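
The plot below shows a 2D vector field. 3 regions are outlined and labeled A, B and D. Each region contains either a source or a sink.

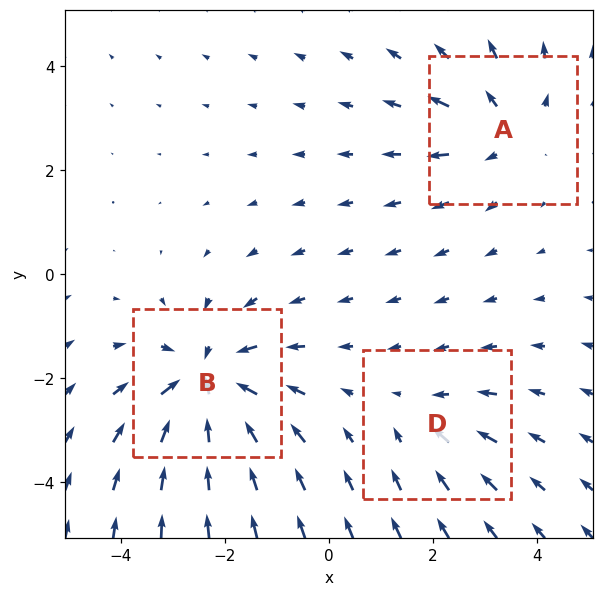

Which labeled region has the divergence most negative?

B

Divergence at each region's feature centre — A: about +3, B: about -5, D: about -2. Region B is most negative.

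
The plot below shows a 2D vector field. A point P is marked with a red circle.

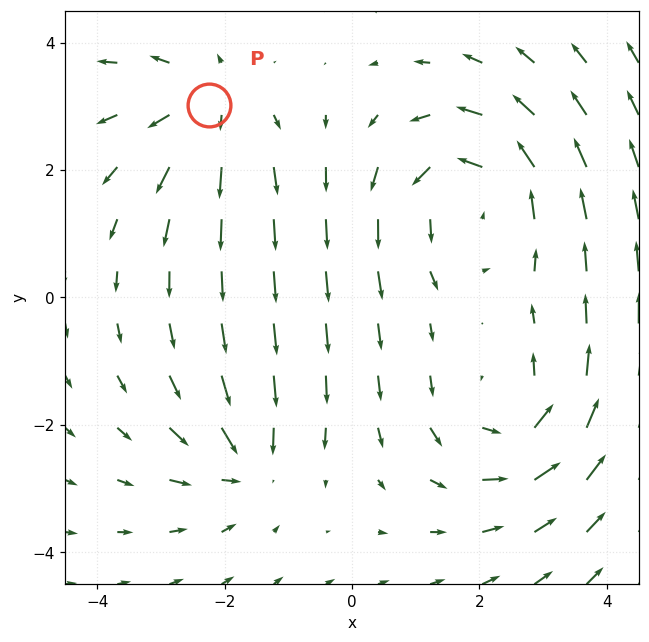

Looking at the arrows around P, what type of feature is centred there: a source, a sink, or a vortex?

source

At P (-2.2, 3.0) the arrows spread outward. Divergence about +3, curl ≈0 — positive divergence with near-zero curl is a source.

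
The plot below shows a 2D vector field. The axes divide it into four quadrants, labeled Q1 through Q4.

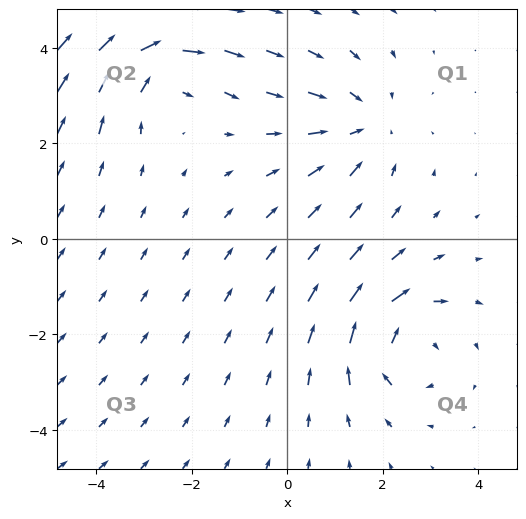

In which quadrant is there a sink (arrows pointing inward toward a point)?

The sink sits at approximately (1.6, 2.4), which lies in quadrant Q1. The divergence there is about -3, negative as expected for a sink.

Q1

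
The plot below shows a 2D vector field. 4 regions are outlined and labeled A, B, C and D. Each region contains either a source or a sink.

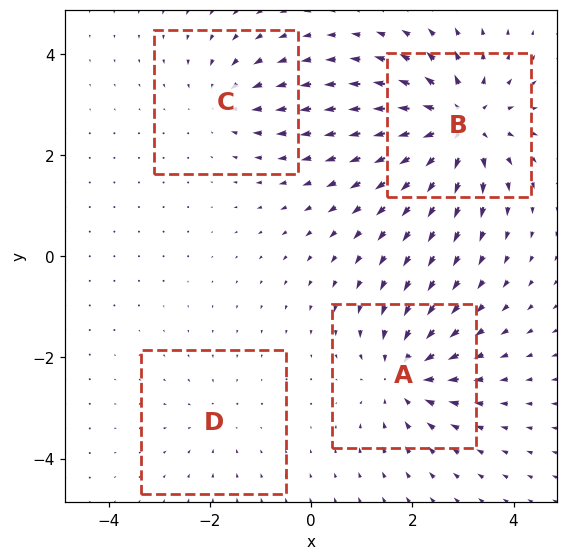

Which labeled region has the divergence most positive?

Divergence at each region's feature centre — A: about -6, B: about +8, C: about -4, D: about -2. Region B is most positive.

B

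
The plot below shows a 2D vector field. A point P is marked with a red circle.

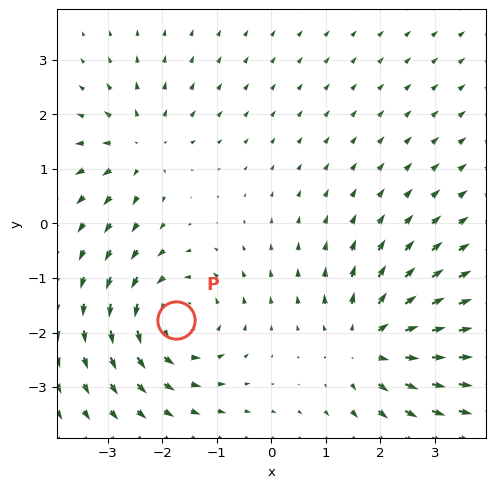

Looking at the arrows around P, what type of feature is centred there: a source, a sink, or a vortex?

vortex

At P (-1.7, -1.8) the arrows circulate counterclockwise. Divergence ≈0, curl about +4 — near-zero divergence with nonzero curl is a vortex.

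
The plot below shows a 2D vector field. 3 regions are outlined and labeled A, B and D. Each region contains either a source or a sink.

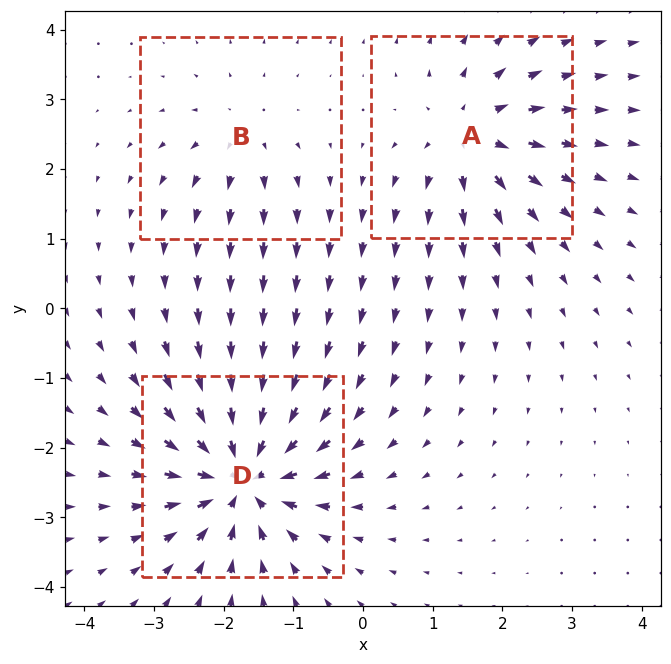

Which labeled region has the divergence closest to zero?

B

Divergence at each region's feature centre — A: about +4, B: about +3, D: about -6. Region B is closest to zero.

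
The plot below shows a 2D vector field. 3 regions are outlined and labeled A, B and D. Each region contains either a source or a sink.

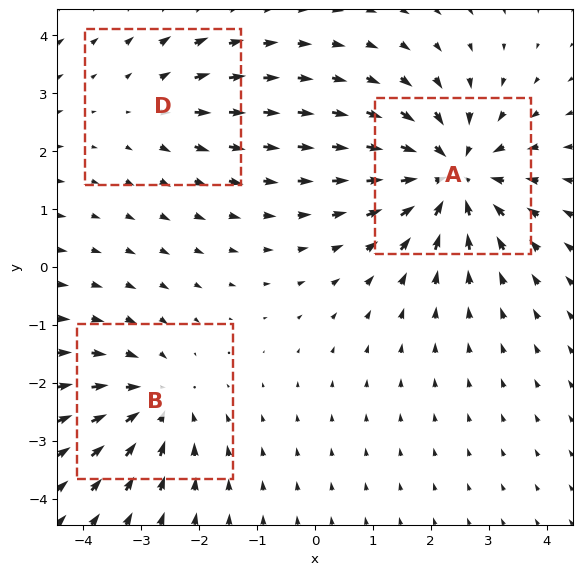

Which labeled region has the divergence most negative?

A

Divergence at each region's feature centre — A: about -5, B: about -3, D: about +2. Region A is most negative.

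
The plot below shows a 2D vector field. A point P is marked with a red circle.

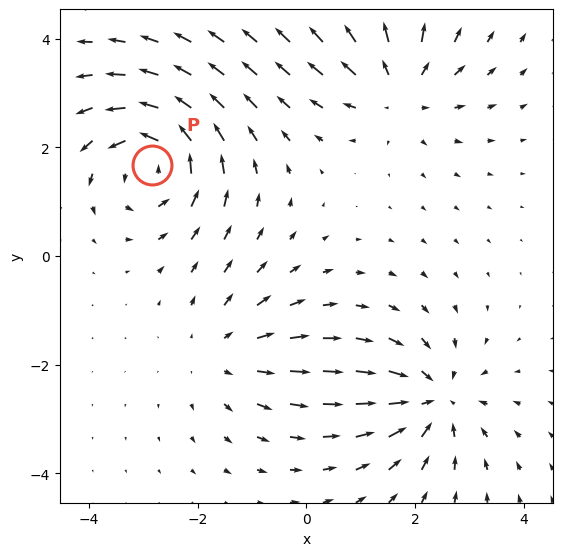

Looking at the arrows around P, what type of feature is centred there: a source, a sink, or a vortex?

vortex

At P (-2.9, 1.7) the arrows circulate counterclockwise. Divergence ≈0, curl about +5 — near-zero divergence with nonzero curl is a vortex.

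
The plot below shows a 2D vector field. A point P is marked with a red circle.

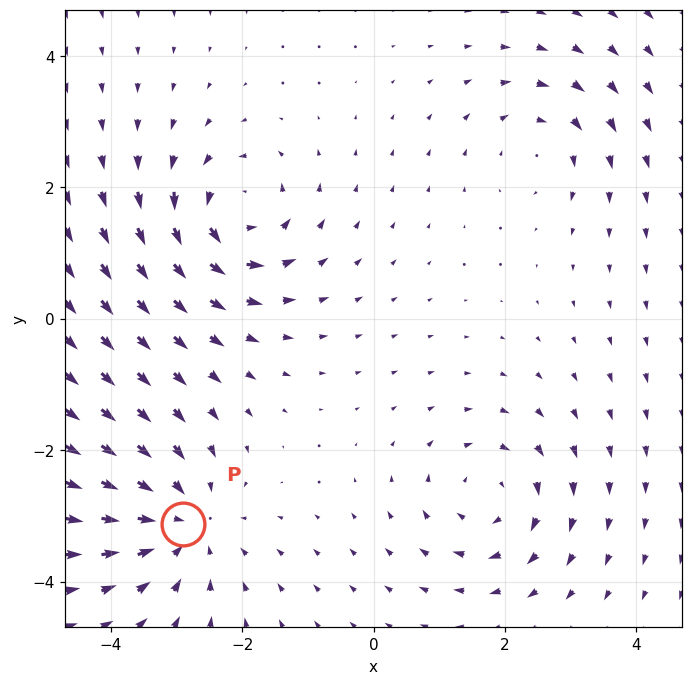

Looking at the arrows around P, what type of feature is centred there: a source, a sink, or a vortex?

sink

At P (-2.9, -3.1) the arrows converge inward. Divergence about -4, curl ≈0 — negative divergence with near-zero curl is a sink.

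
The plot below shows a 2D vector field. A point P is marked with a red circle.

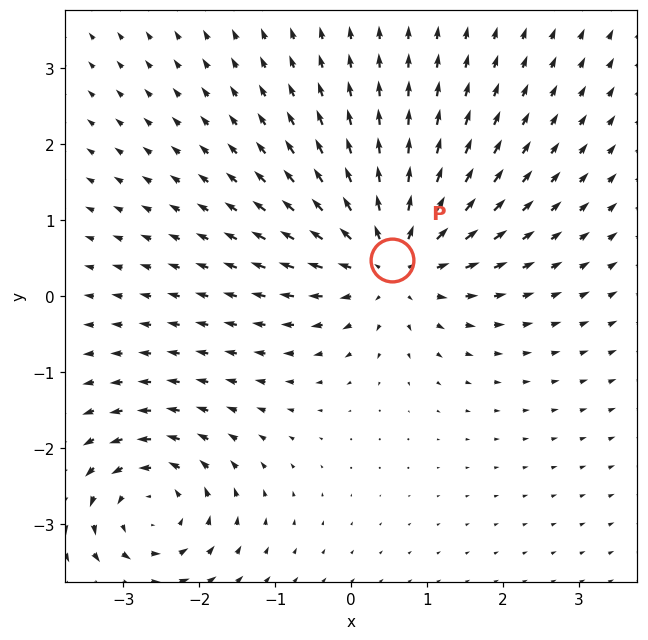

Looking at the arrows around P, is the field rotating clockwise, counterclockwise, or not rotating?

Near P at (0.5, 0.5) the arrows show no circulation. The curl there is ≈0.

not rotating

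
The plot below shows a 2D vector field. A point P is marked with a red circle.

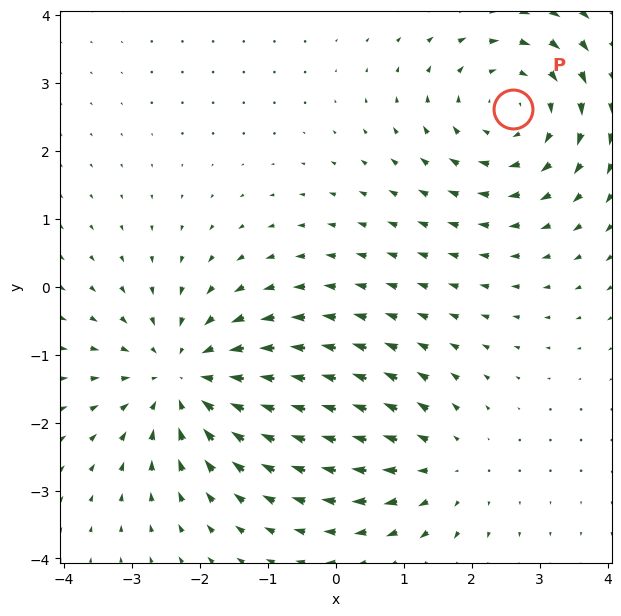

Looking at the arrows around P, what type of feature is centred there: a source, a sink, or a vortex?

vortex

At P (2.6, 2.6) the arrows circulate clockwise. Divergence ≈0, curl about -4 — near-zero divergence with nonzero curl is a vortex.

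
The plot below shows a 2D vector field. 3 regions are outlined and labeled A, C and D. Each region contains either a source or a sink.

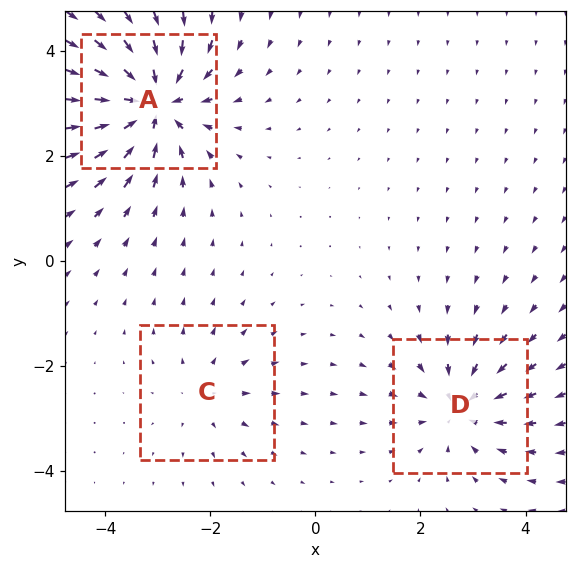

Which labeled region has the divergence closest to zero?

Divergence at each region's feature centre — A: about -6, C: about +2, D: about -3. Region C is closest to zero.

C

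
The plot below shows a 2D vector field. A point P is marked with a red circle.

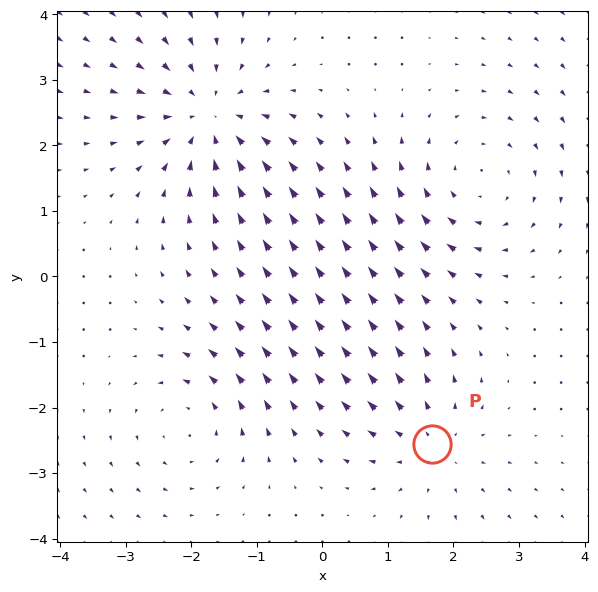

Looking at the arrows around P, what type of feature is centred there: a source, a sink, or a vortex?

source

At P (1.7, -2.6) the arrows spread outward. Divergence about +3, curl ≈0 — positive divergence with near-zero curl is a source.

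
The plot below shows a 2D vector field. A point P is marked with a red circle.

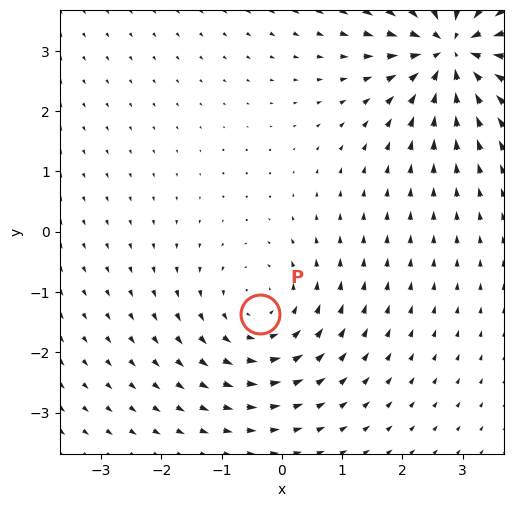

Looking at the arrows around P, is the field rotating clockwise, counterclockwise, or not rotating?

Near P at (-0.4, -1.4) the arrows circulate counterclockwise. The curl (z-component) there is about +3; positive curl means counterclockwise rotation.

counterclockwise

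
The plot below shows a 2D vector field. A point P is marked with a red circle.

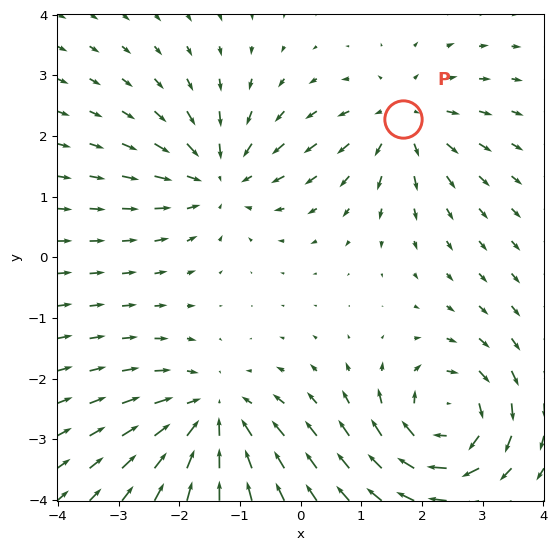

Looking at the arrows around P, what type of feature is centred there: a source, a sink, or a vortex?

source

At P (1.7, 2.3) the arrows spread outward. Divergence about +4, curl ≈0 — positive divergence with near-zero curl is a source.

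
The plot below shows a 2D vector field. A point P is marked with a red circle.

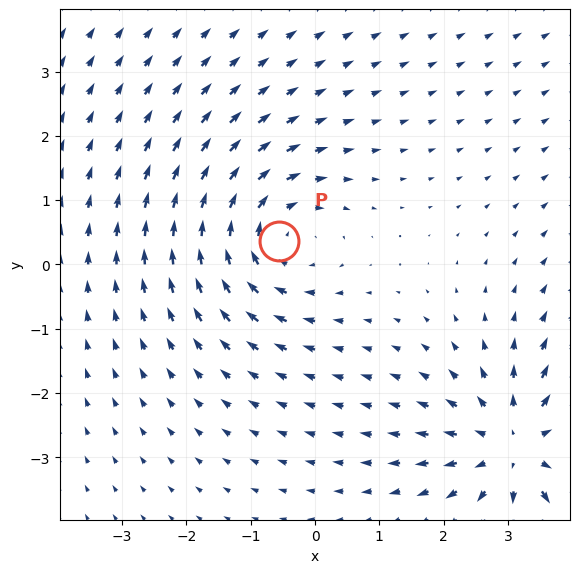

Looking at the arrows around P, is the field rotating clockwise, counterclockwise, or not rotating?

clockwise

Near P at (-0.6, 0.4) the arrows circulate clockwise. The curl (z-component) there is about -4; negative curl means clockwise rotation.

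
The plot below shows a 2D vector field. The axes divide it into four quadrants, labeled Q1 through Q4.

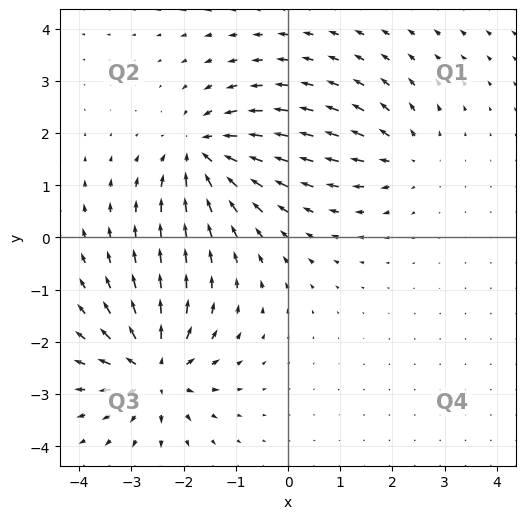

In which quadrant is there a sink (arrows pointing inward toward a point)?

Q2

The sink sits at approximately (-1.6, 1.6), which lies in quadrant Q2. The divergence there is about -6, negative as expected for a sink.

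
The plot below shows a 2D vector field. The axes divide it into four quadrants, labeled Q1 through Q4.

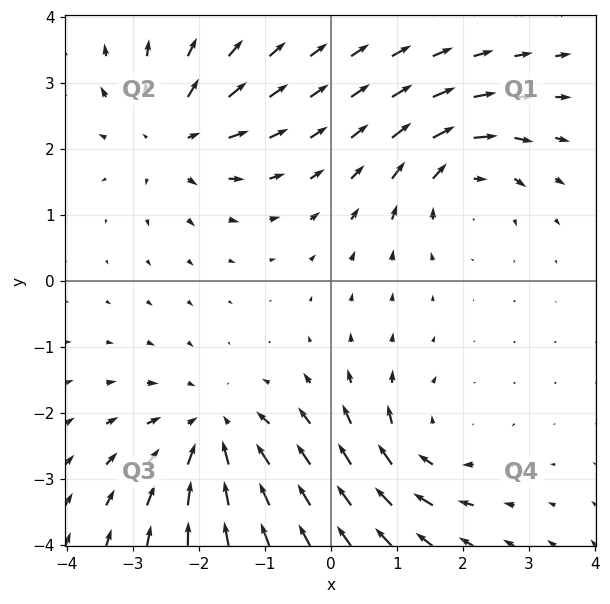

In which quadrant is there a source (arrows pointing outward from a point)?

Q2

The source sits at approximately (-2.4, 2.2), which lies in quadrant Q2. The divergence there is about +3, positive as expected for a source.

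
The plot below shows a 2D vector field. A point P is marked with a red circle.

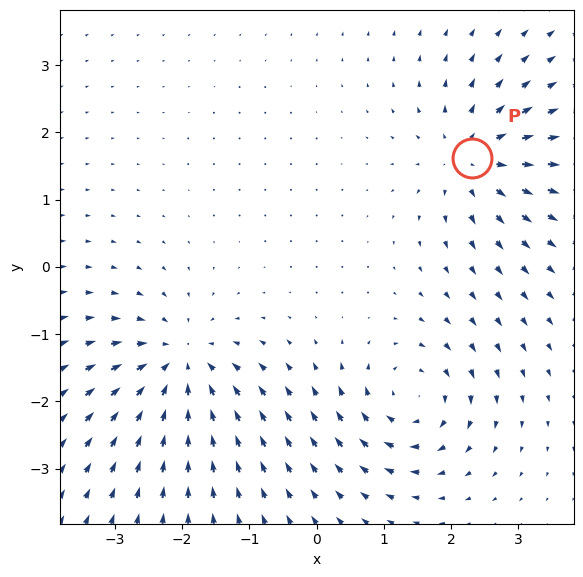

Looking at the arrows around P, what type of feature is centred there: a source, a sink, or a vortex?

At P (2.3, 1.6) the arrows spread outward. Divergence about +6, curl ≈0 — positive divergence with near-zero curl is a source.

source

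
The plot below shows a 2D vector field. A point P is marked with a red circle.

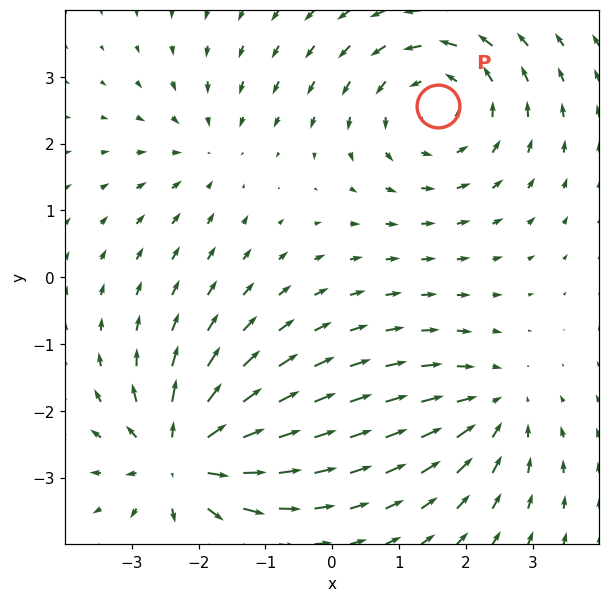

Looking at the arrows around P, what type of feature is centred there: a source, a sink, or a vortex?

vortex

At P (1.6, 2.6) the arrows circulate counterclockwise. Divergence ≈0, curl about +4 — near-zero divergence with nonzero curl is a vortex.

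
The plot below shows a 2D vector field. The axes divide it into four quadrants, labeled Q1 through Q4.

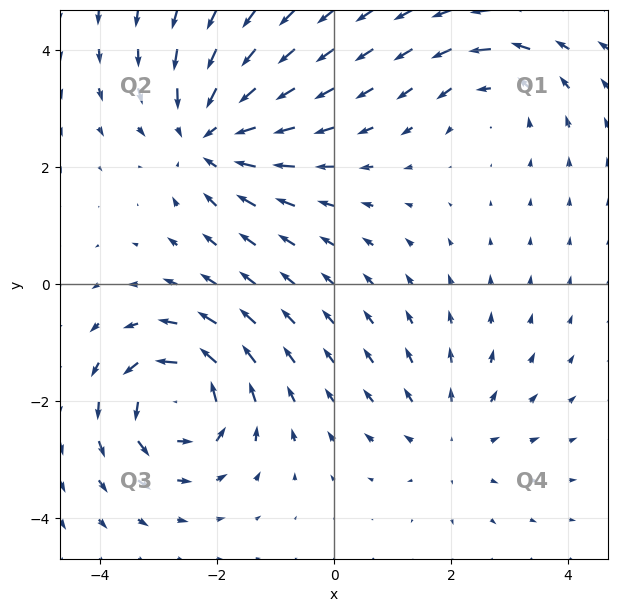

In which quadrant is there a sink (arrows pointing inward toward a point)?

The sink sits at approximately (-2.1, 2.5), which lies in quadrant Q2. The divergence there is about -4, negative as expected for a sink.

Q2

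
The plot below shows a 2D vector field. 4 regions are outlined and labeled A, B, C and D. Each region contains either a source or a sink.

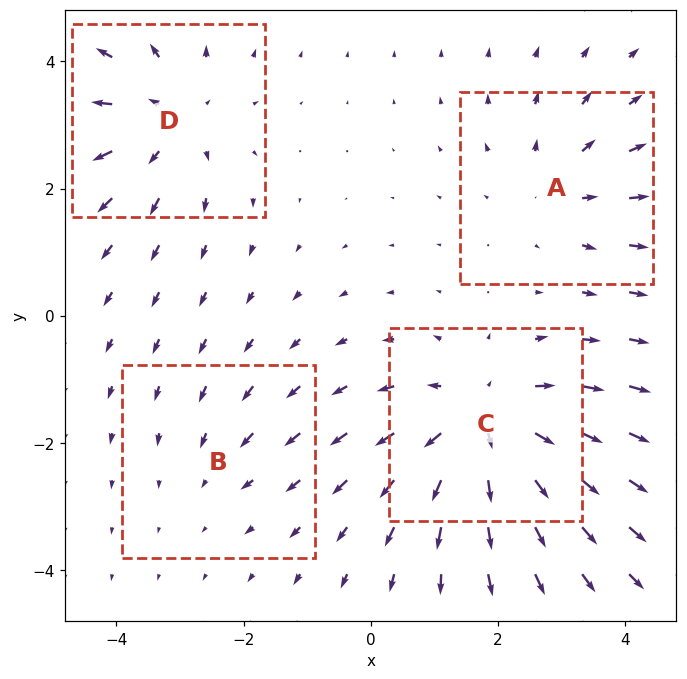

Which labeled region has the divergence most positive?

C

Divergence at each region's feature centre — A: about +3, B: about -2, C: about +6, D: about +4. Region C is most positive.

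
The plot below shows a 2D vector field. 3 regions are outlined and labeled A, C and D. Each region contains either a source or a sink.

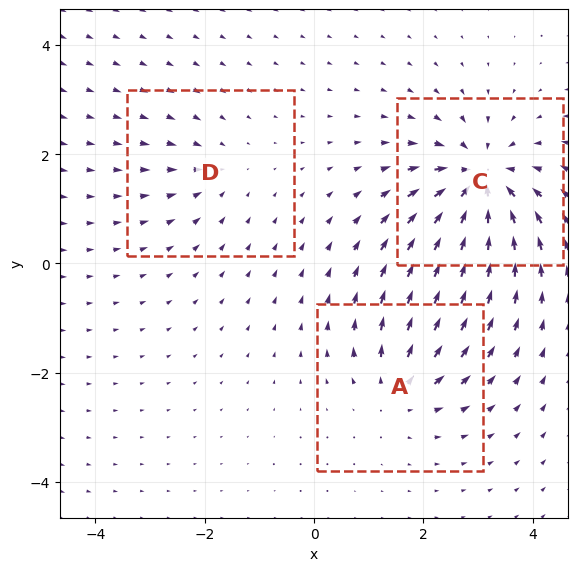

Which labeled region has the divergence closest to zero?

Divergence at each region's feature centre — A: about +3, C: about -6, D: about -2. Region D is closest to zero.

D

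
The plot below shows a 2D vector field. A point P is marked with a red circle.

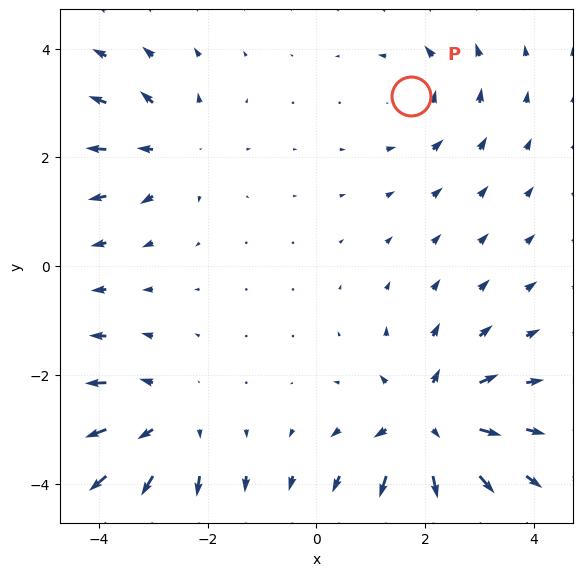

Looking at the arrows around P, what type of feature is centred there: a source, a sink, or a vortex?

At P (1.7, 3.1) the arrows circulate counterclockwise. Divergence ≈0, curl about +3 — near-zero divergence with nonzero curl is a vortex.

vortex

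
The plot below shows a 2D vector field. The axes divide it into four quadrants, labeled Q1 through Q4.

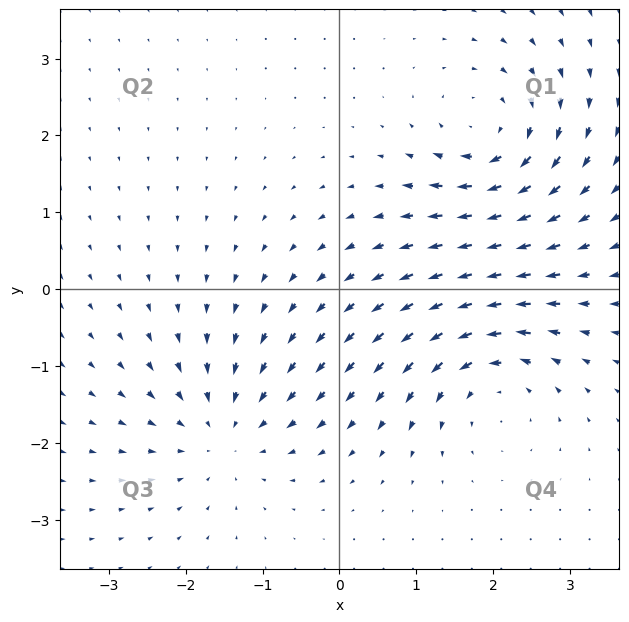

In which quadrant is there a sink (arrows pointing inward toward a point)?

The sink sits at approximately (-1.5, -1.9), which lies in quadrant Q3. The divergence there is about -4, negative as expected for a sink.

Q3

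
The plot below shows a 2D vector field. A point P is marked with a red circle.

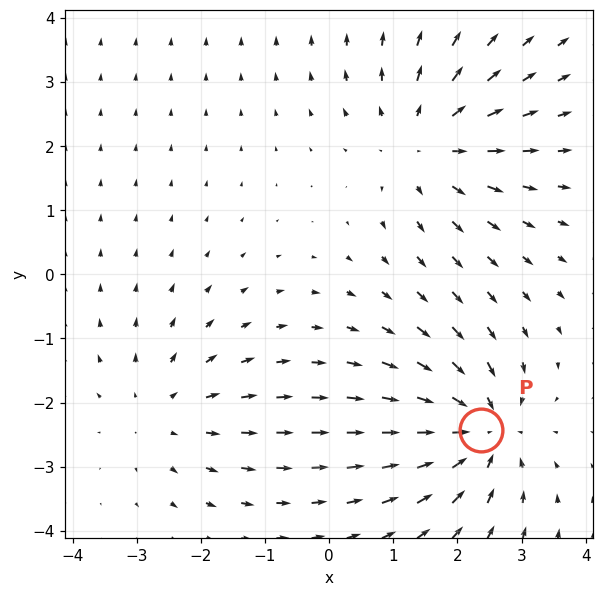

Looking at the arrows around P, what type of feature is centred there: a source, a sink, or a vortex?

At P (2.4, -2.4) the arrows converge inward. Divergence about -6, curl ≈0 — negative divergence with near-zero curl is a sink.

sink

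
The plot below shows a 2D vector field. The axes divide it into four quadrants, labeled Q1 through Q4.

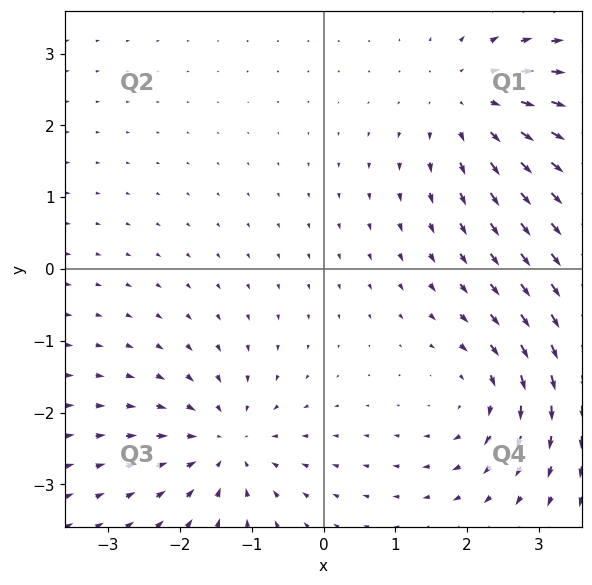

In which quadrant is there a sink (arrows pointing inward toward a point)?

The sink sits at approximately (-1.4, -2.4), which lies in quadrant Q3. The divergence there is about -4, negative as expected for a sink.

Q3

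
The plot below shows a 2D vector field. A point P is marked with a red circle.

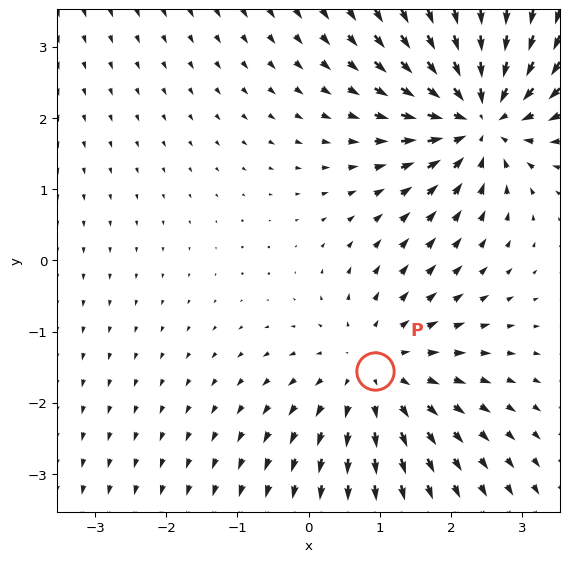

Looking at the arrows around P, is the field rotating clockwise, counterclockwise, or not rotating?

Near P at (0.9, -1.6) the arrows show no circulation. The curl there is ≈0.

not rotating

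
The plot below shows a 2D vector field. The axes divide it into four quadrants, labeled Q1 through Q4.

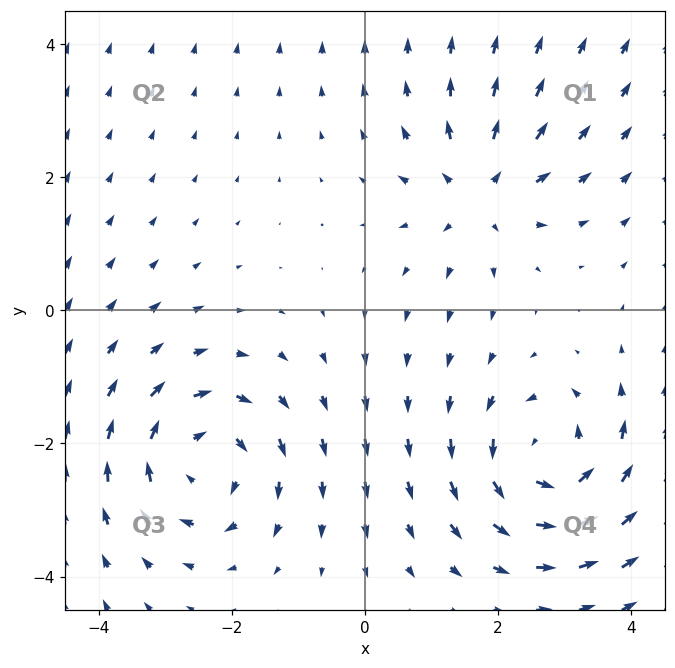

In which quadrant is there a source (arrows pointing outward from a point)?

Q1

The source sits at approximately (1.7, 1.8), which lies in quadrant Q1. The divergence there is about +3, positive as expected for a source.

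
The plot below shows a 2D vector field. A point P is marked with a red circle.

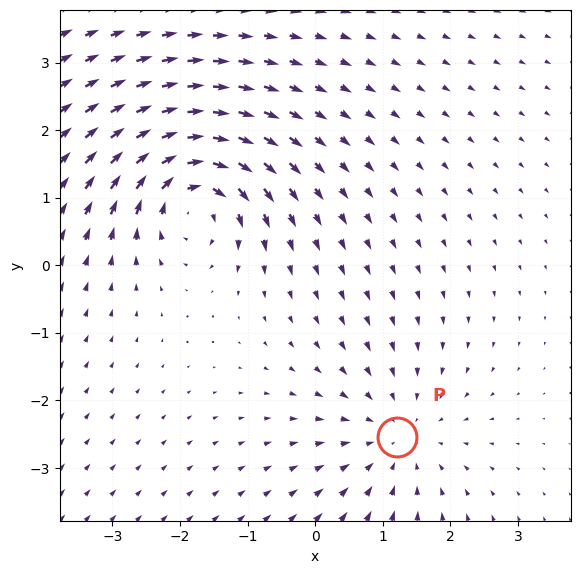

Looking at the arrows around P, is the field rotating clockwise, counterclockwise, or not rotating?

not rotating

Near P at (1.2, -2.5) the arrows show no circulation. The curl there is ≈0.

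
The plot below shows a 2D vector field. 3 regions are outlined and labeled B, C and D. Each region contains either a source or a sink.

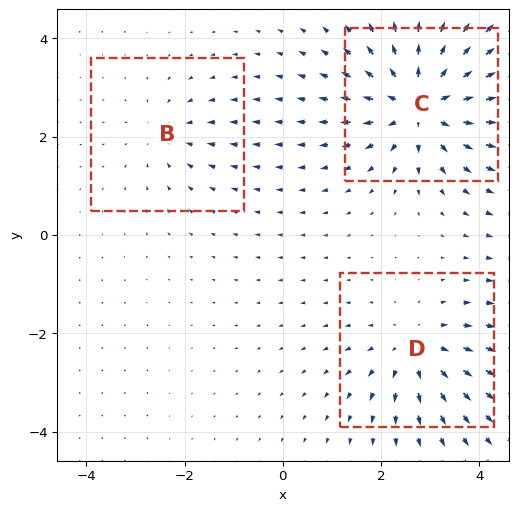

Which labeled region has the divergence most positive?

C

Divergence at each region's feature centre — B: about -2, C: about +5, D: about +3. Region C is most positive.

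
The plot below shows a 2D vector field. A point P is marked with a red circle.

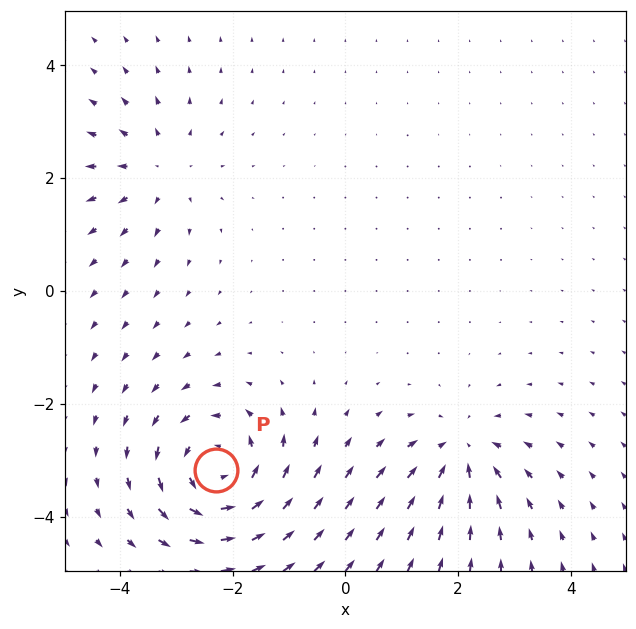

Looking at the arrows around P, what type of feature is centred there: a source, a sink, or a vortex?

vortex

At P (-2.3, -3.2) the arrows circulate counterclockwise. Divergence ≈0, curl about +6 — near-zero divergence with nonzero curl is a vortex.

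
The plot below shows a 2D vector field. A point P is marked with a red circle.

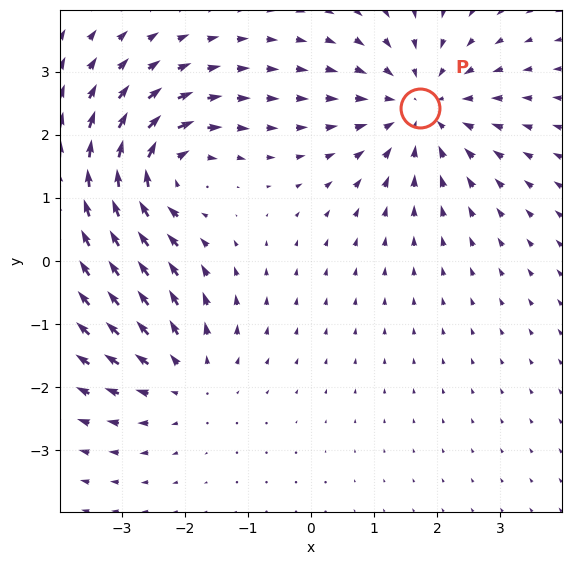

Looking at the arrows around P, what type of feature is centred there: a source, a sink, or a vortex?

At P (1.7, 2.4) the arrows converge inward. Divergence about -4, curl ≈0 — negative divergence with near-zero curl is a sink.

sink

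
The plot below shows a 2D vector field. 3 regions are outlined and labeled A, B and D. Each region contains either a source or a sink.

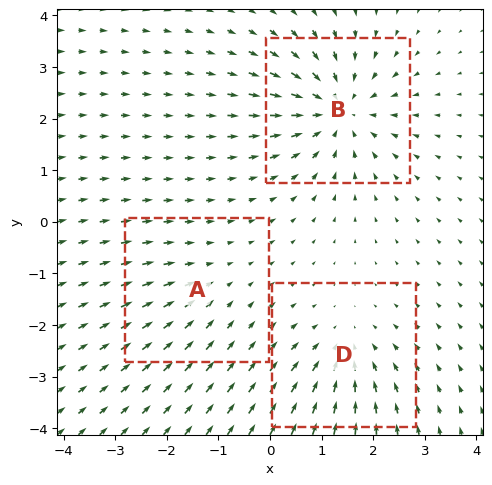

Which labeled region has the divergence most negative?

Divergence at each region's feature centre — A: about -2, B: about -5, D: about -3. Region B is most negative.

B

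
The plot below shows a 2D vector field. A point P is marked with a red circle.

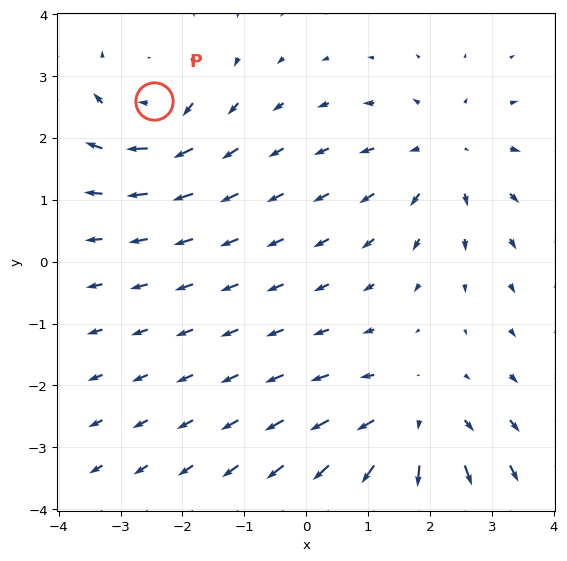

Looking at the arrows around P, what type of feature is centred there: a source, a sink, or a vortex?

vortex

At P (-2.5, 2.6) the arrows circulate clockwise. Divergence ≈0, curl about -3 — near-zero divergence with nonzero curl is a vortex.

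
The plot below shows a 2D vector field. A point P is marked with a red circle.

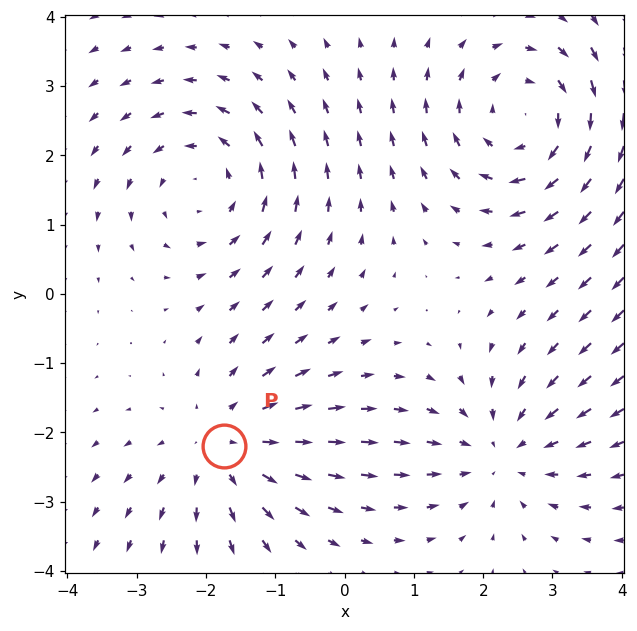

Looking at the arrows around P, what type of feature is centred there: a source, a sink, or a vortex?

At P (-1.7, -2.2) the arrows spread outward. Divergence about +3, curl ≈0 — positive divergence with near-zero curl is a source.

source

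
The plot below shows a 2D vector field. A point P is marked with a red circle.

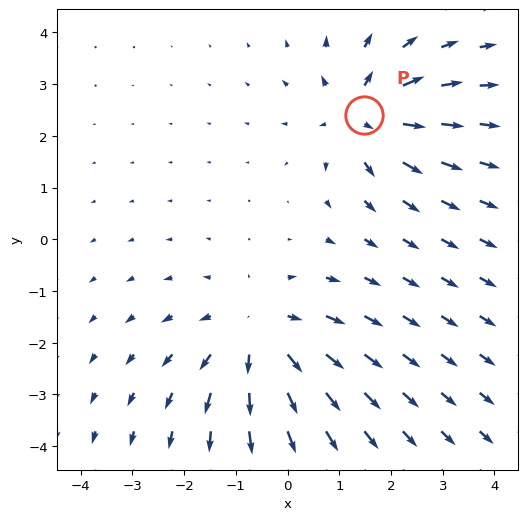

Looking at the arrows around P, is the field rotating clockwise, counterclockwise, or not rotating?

not rotating

Near P at (1.5, 2.4) the arrows show no circulation. The curl there is ≈0.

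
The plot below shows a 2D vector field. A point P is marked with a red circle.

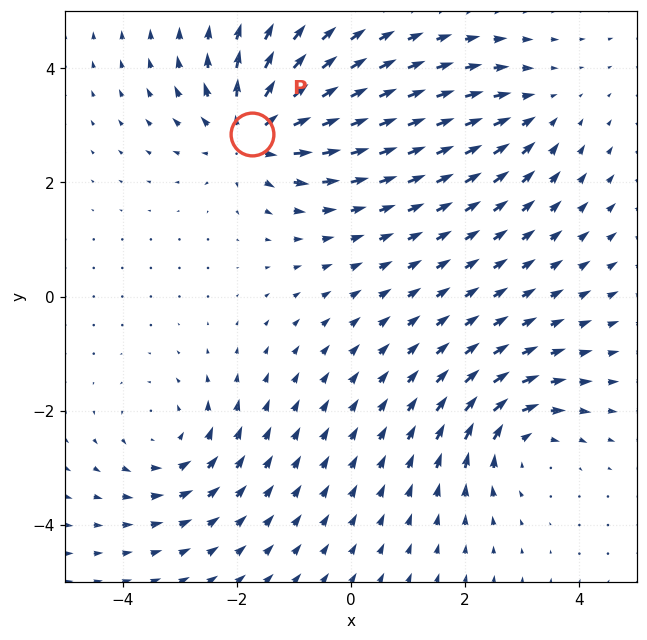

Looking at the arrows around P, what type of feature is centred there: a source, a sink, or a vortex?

At P (-1.7, 2.9) the arrows spread outward. Divergence about +6, curl ≈0 — positive divergence with near-zero curl is a source.

source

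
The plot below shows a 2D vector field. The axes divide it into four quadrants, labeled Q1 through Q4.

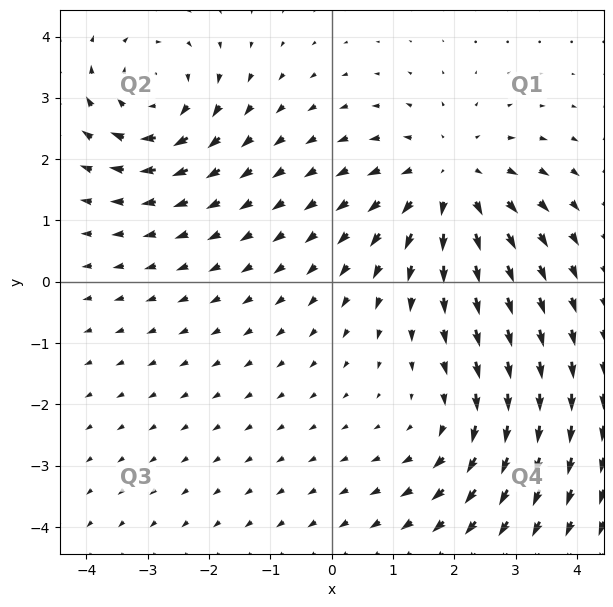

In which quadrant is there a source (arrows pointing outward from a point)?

Q1

The source sits at approximately (1.9, 1.7), which lies in quadrant Q1. The divergence there is about +4, positive as expected for a source.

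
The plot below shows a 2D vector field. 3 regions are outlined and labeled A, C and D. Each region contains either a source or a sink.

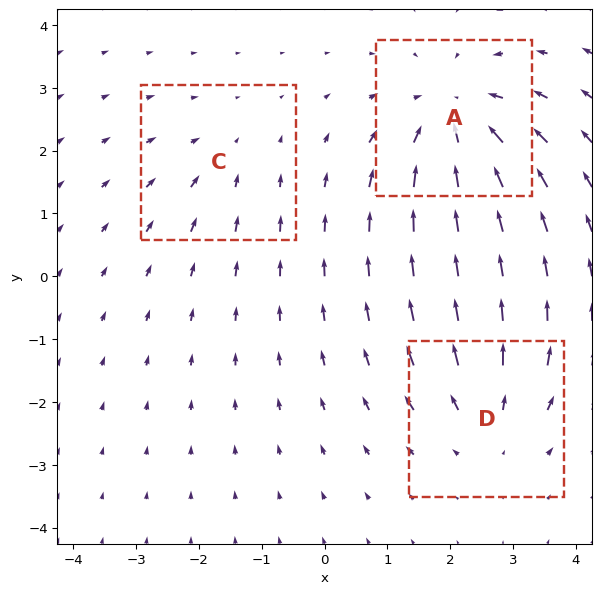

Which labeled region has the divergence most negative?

Divergence at each region's feature centre — A: about -4, C: about -2, D: about +3. Region A is most negative.

A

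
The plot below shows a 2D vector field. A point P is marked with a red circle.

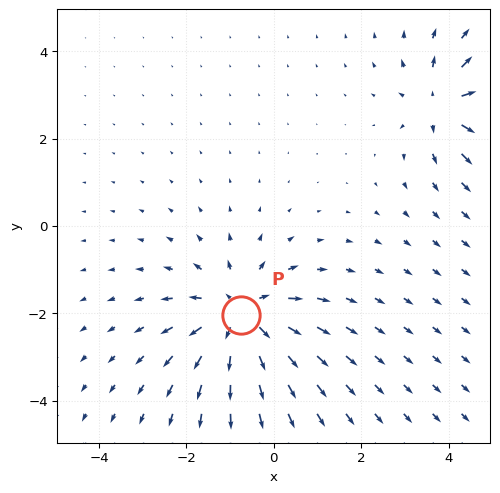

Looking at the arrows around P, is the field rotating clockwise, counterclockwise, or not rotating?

Near P at (-0.8, -2.0) the arrows show no circulation. The curl there is ≈0.

not rotating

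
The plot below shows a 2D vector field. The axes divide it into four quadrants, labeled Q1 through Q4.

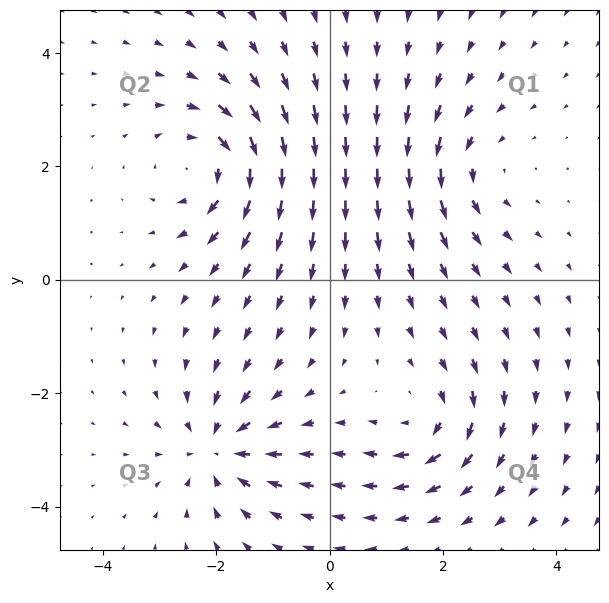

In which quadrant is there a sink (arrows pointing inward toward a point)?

The sink sits at approximately (-2.0, -3.0), which lies in quadrant Q3. The divergence there is about -5, negative as expected for a sink.

Q3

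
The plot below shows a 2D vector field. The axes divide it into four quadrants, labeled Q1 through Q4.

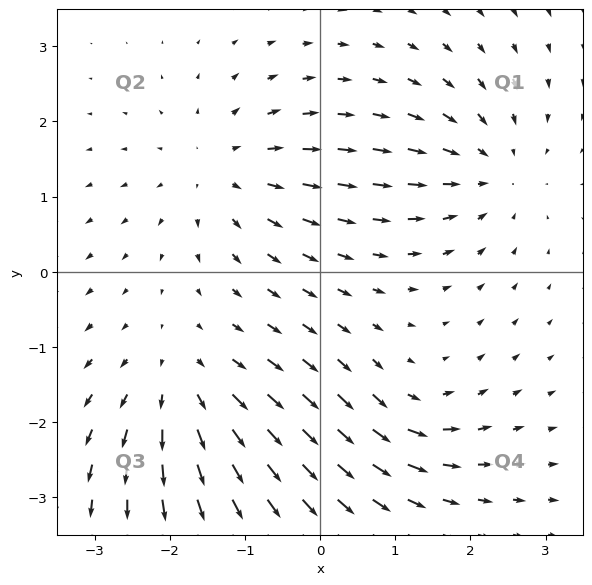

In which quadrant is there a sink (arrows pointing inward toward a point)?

The sink sits at approximately (2.3, 1.3), which lies in quadrant Q1. The divergence there is about -4, negative as expected for a sink.

Q1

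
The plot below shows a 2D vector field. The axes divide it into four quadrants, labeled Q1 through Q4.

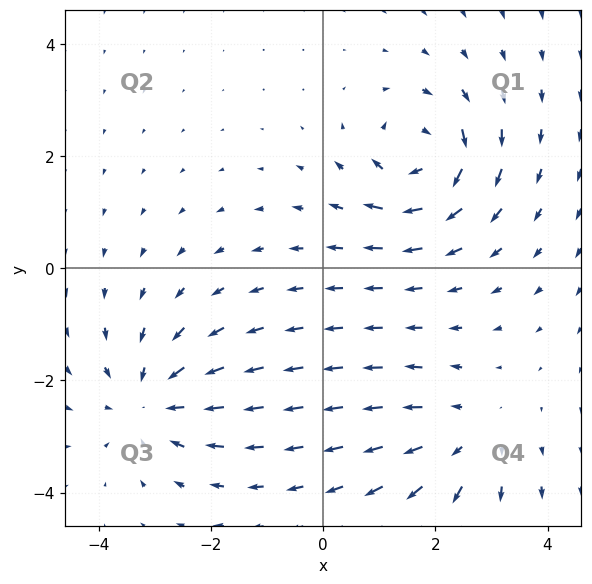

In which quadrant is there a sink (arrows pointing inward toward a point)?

The sink sits at approximately (-3.1, -2.4), which lies in quadrant Q3. The divergence there is about -4, negative as expected for a sink.

Q3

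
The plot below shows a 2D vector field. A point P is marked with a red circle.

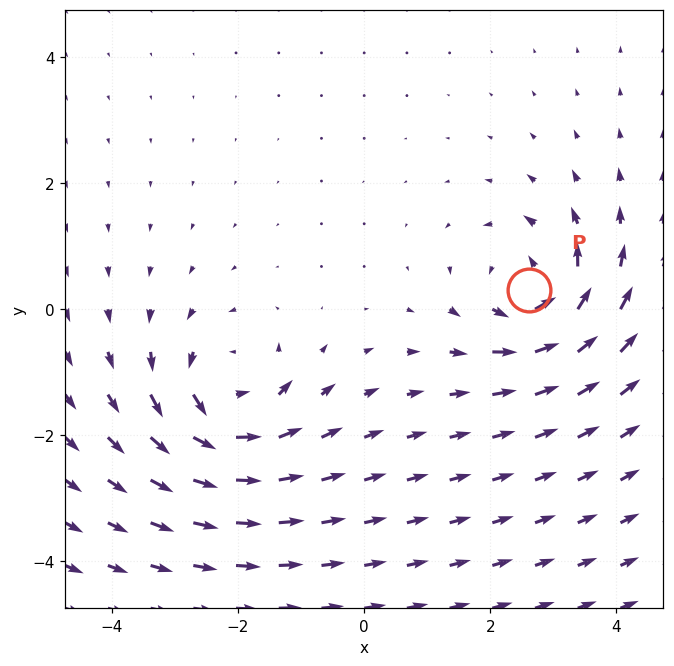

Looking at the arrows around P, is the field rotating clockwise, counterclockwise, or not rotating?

counterclockwise

Near P at (2.6, 0.3) the arrows circulate counterclockwise. The curl (z-component) there is about +4; positive curl means counterclockwise rotation.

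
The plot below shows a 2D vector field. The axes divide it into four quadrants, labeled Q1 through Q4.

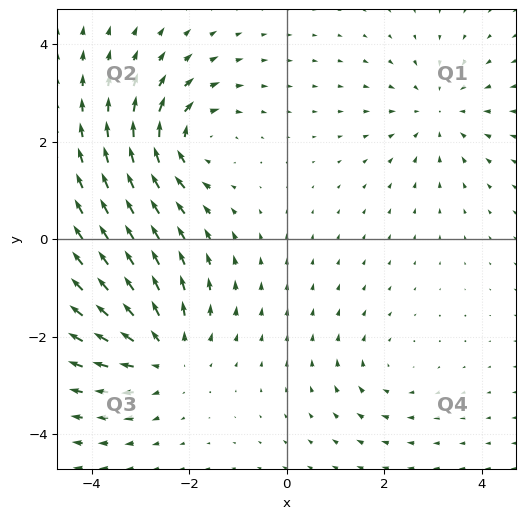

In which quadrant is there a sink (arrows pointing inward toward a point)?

The sink sits at approximately (3.1, 2.6), which lies in quadrant Q1. The divergence there is about -3, negative as expected for a sink.

Q1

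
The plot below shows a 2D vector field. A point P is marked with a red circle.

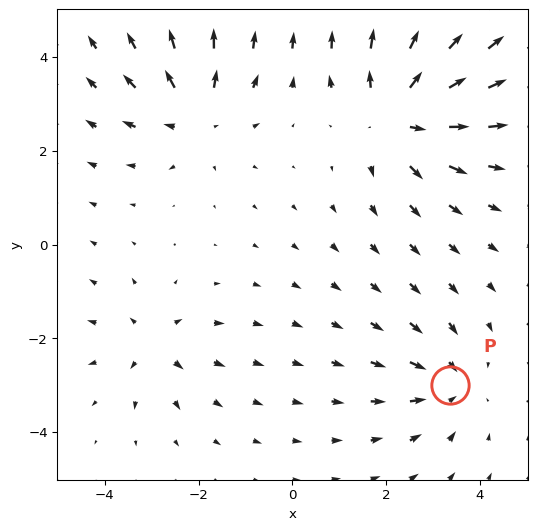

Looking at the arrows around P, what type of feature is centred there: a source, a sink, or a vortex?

sink

At P (3.4, -3.0) the arrows converge inward. Divergence about -3, curl ≈0 — negative divergence with near-zero curl is a sink.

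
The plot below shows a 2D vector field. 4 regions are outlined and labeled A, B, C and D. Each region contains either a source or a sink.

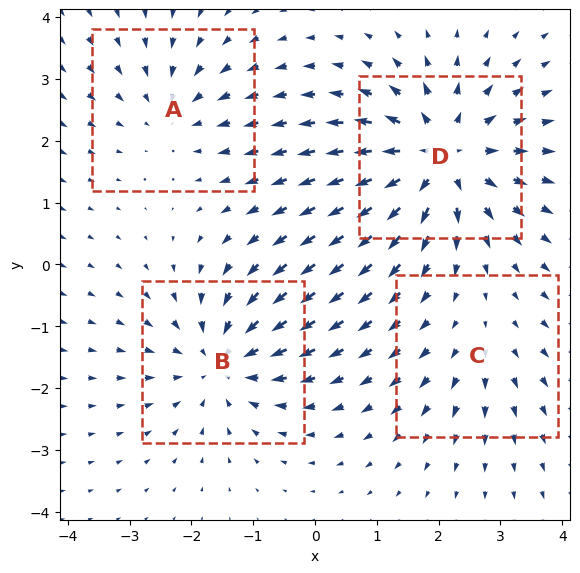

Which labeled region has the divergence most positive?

Divergence at each region's feature centre — A: about -3, B: about -5, C: about +2, D: about +6. Region D is most positive.

D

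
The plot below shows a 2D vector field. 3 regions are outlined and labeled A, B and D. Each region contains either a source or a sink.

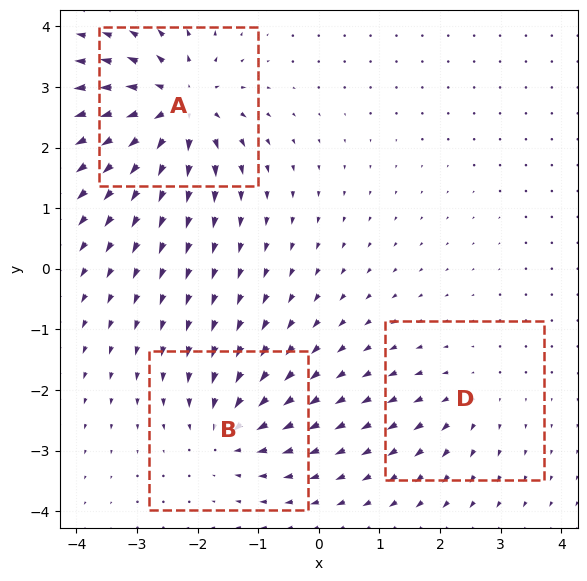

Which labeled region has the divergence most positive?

A

Divergence at each region's feature centre — A: about +6, B: about -4, D: about +2. Region A is most positive.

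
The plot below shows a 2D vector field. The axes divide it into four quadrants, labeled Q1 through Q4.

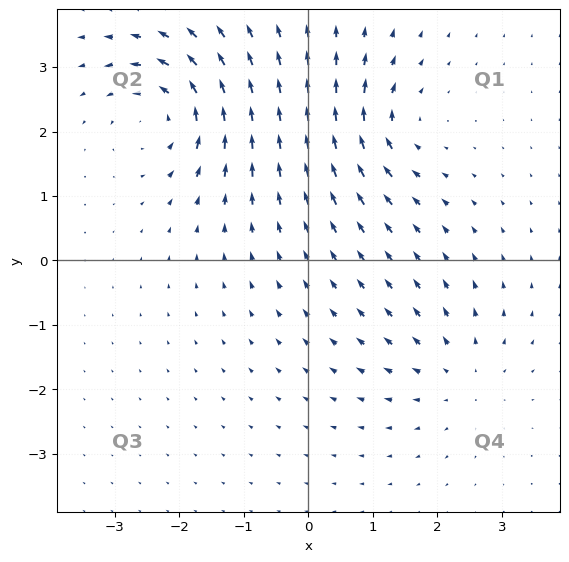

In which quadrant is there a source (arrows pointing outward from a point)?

Q4

The source sits at approximately (2.3, -1.8), which lies in quadrant Q4. The divergence there is about +3, positive as expected for a source.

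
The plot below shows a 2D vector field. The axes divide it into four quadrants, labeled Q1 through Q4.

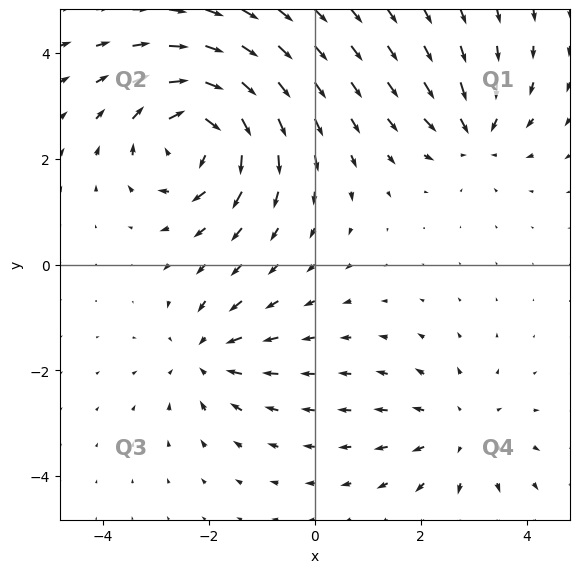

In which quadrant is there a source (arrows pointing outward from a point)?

Q4

The source sits at approximately (2.7, -3.2), which lies in quadrant Q4. The divergence there is about +2, positive as expected for a source.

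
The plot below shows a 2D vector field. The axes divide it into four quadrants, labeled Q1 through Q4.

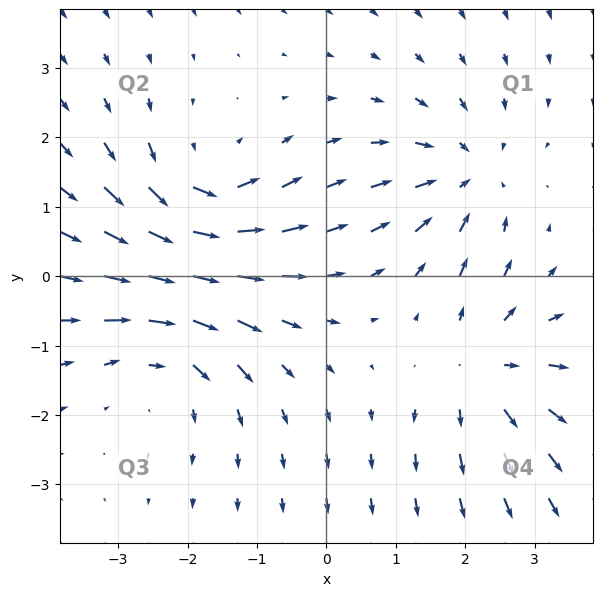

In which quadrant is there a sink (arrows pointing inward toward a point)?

The sink sits at approximately (2.0, 1.4), which lies in quadrant Q1. The divergence there is about -4, negative as expected for a sink.

Q1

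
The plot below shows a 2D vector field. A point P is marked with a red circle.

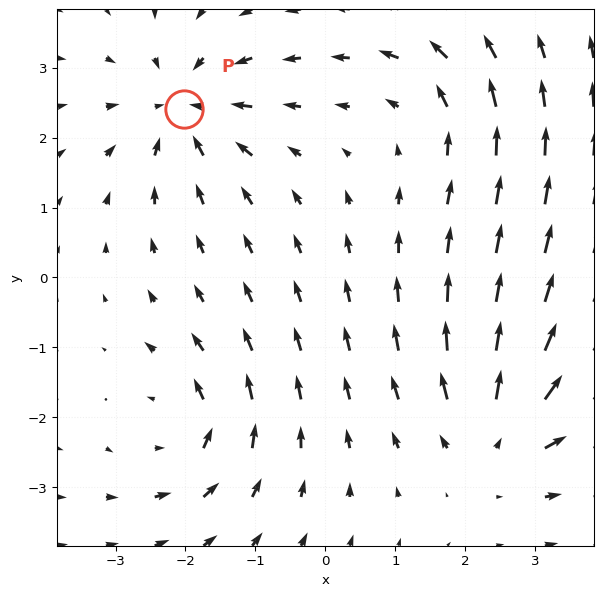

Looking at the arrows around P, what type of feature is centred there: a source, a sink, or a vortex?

At P (-2.0, 2.4) the arrows converge inward. Divergence about -6, curl ≈0 — negative divergence with near-zero curl is a sink.

sink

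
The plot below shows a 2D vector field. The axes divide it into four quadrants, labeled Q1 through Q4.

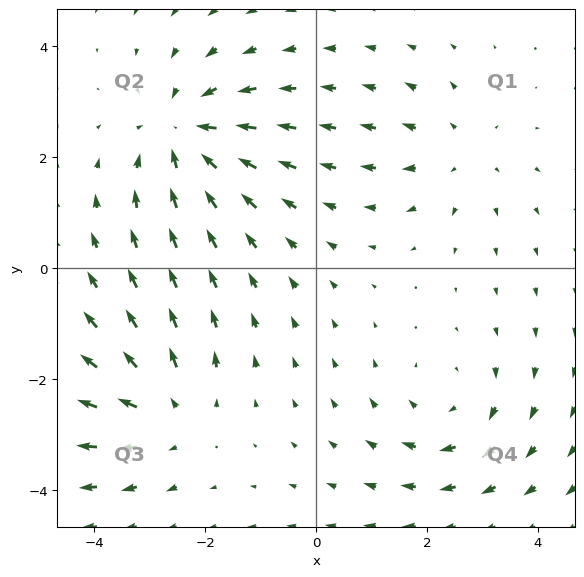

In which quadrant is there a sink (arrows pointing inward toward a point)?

Q2

The sink sits at approximately (-2.4, 2.4), which lies in quadrant Q2. The divergence there is about -5, negative as expected for a sink.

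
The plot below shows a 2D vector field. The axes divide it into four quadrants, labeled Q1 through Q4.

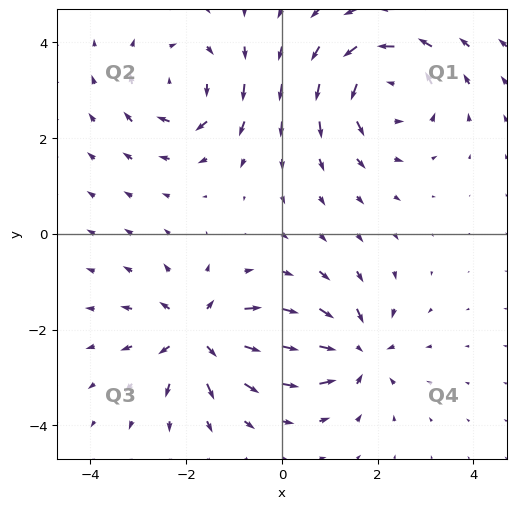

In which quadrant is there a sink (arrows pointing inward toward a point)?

The sink sits at approximately (1.6, -2.5), which lies in quadrant Q4. The divergence there is about -4, negative as expected for a sink.

Q4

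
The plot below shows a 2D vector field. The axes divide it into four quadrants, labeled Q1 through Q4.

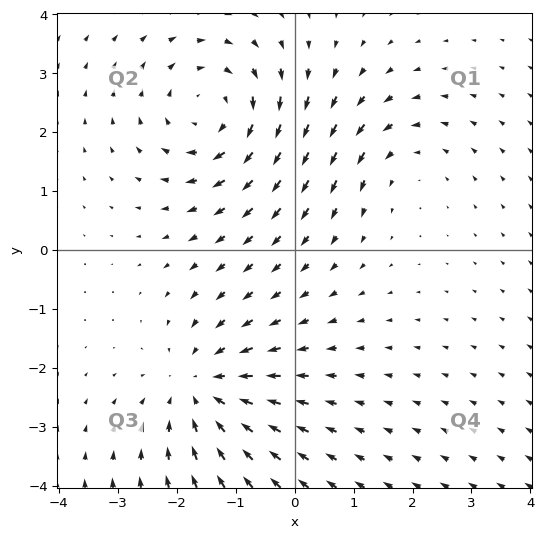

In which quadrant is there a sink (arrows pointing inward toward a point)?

Q3

The sink sits at approximately (-1.6, -2.3), which lies in quadrant Q3. The divergence there is about -3, negative as expected for a sink.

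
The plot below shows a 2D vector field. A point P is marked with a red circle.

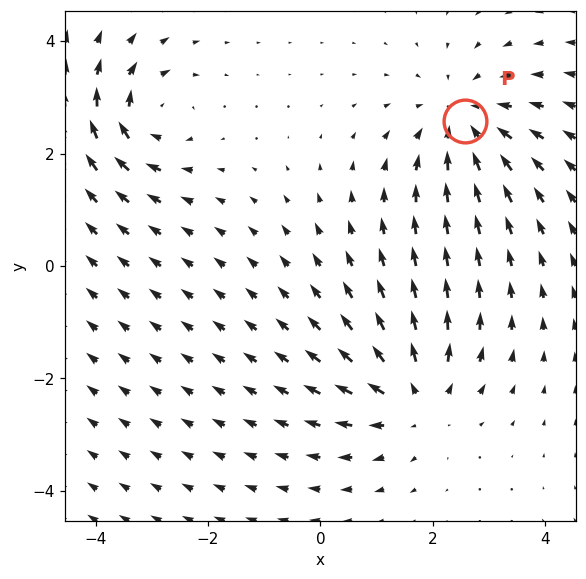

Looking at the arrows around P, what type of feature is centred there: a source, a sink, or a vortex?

sink

At P (2.6, 2.6) the arrows converge inward. Divergence about -3, curl ≈0 — negative divergence with near-zero curl is a sink.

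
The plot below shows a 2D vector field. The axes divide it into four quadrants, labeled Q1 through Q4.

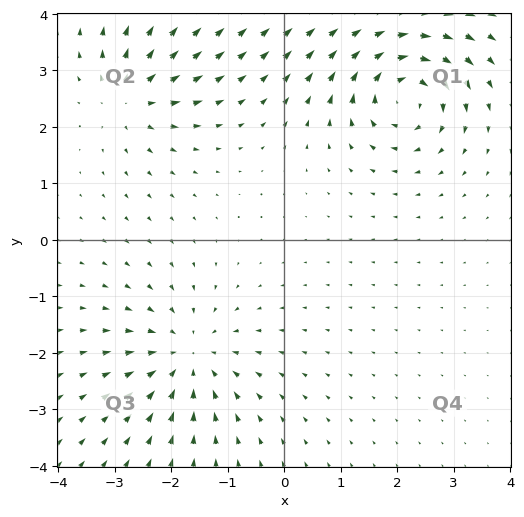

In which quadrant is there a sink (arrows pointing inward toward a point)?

The sink sits at approximately (-1.7, -2.1), which lies in quadrant Q3. The divergence there is about -4, negative as expected for a sink.

Q3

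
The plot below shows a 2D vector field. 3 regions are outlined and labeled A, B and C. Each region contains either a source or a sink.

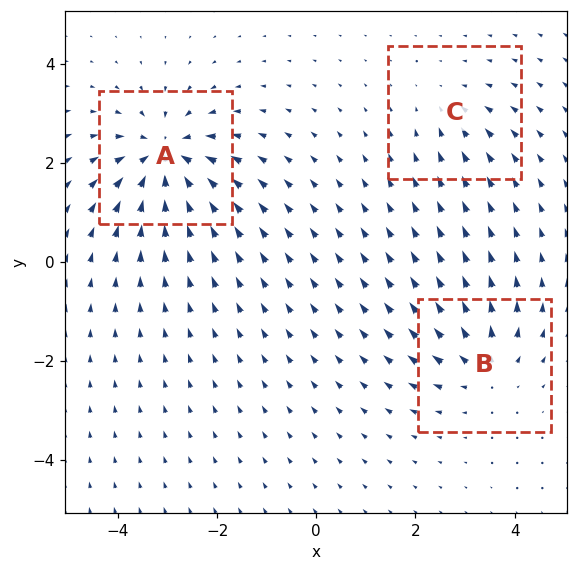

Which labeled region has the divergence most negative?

Divergence at each region's feature centre — A: about -6, B: about +3, C: about -2. Region A is most negative.

A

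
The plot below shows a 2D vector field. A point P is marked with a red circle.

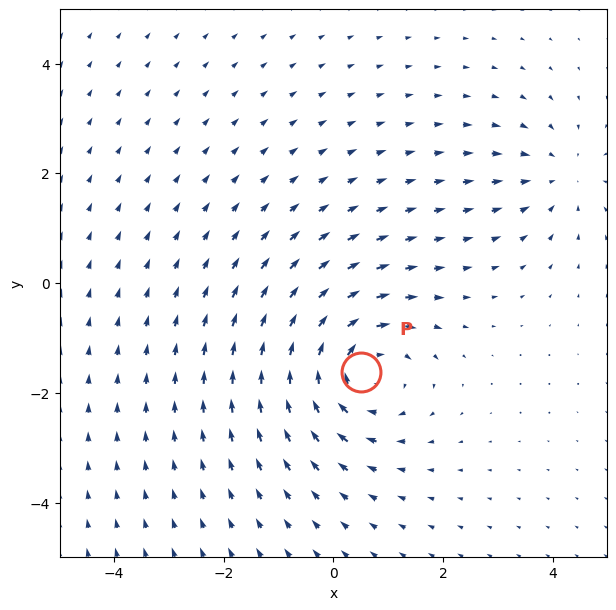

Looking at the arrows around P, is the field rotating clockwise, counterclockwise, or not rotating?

clockwise

Near P at (0.5, -1.6) the arrows circulate clockwise. The curl (z-component) there is about -4; negative curl means clockwise rotation.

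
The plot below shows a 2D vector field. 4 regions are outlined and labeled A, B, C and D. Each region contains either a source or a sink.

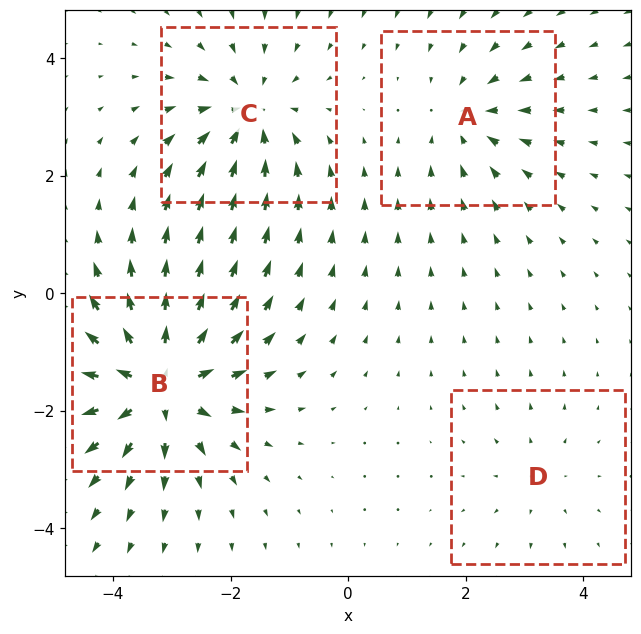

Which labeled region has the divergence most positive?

B

Divergence at each region's feature centre — A: about -4, B: about +7, C: about -5, D: about +2. Region B is most positive.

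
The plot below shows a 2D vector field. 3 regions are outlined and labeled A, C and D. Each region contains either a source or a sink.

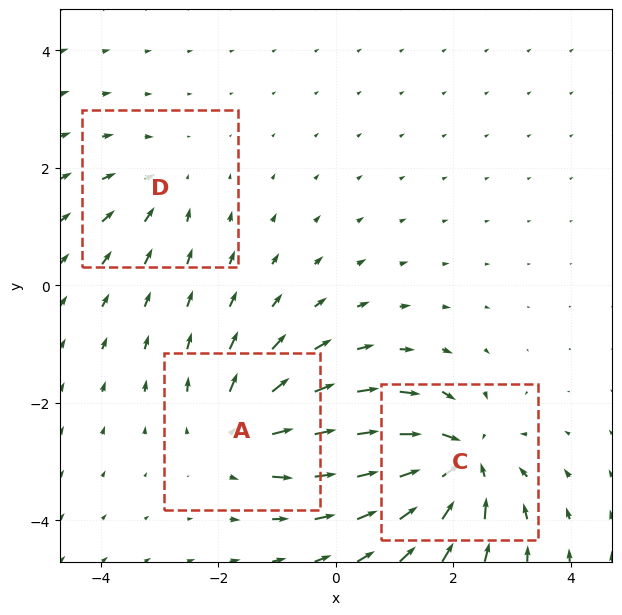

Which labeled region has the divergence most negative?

C

Divergence at each region's feature centre — A: about +4, C: about -5, D: about -2. Region C is most negative.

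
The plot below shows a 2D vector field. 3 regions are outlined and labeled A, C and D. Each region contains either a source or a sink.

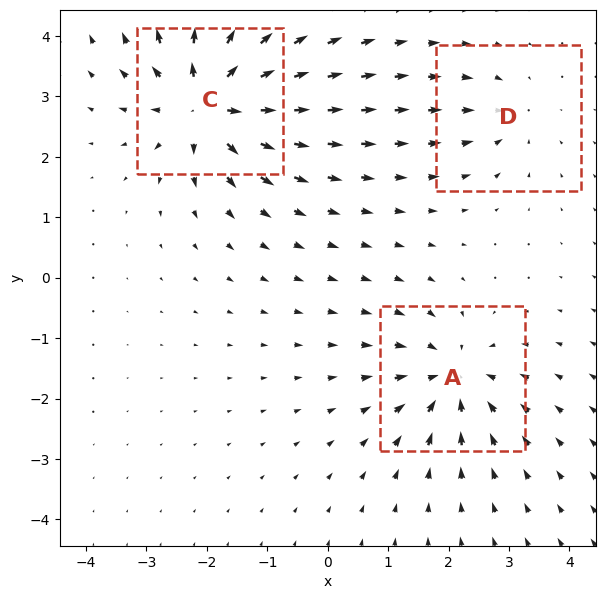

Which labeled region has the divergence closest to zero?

Divergence at each region's feature centre — A: about -4, C: about +6, D: about -3. Region D is closest to zero.

D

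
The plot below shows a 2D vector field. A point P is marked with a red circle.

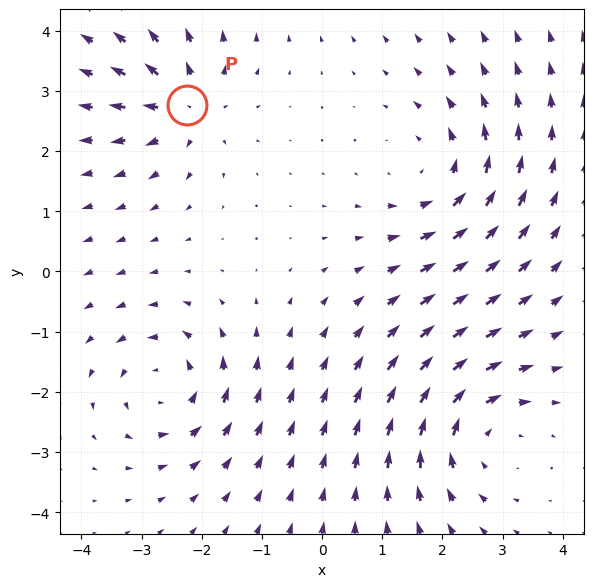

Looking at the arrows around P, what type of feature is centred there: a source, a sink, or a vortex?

source

At P (-2.2, 2.8) the arrows spread outward. Divergence about +5, curl ≈0 — positive divergence with near-zero curl is a source.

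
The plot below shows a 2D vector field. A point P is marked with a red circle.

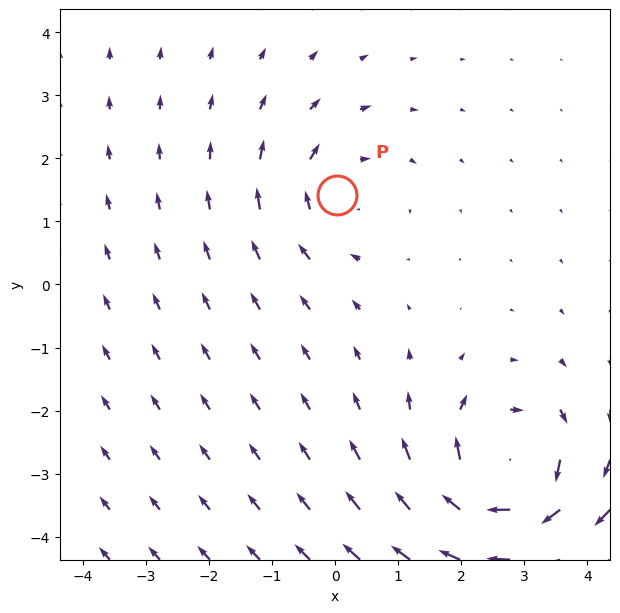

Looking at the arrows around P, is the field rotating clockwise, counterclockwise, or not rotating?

Near P at (0.0, 1.4) the arrows circulate clockwise. The curl (z-component) there is about -3; negative curl means clockwise rotation.

clockwise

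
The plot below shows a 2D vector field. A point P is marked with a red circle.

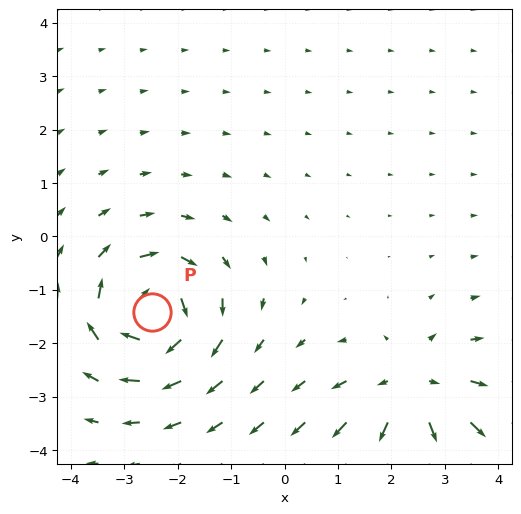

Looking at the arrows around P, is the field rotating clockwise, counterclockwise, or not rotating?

Near P at (-2.5, -1.4) the arrows circulate clockwise. The curl (z-component) there is about -6; negative curl means clockwise rotation.

clockwise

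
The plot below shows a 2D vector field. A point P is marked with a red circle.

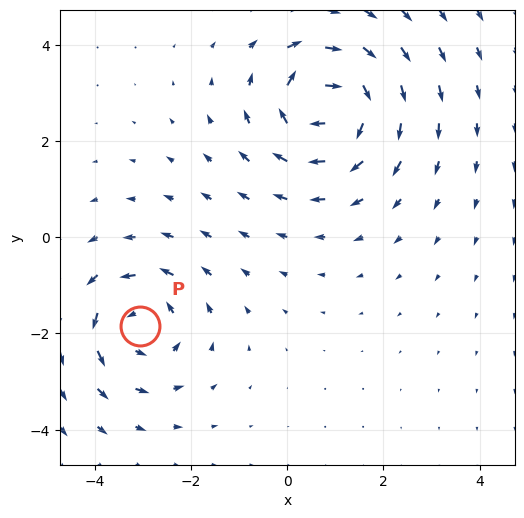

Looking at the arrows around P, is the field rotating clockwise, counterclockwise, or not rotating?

counterclockwise

Near P at (-3.1, -1.9) the arrows circulate counterclockwise. The curl (z-component) there is about +4; positive curl means counterclockwise rotation.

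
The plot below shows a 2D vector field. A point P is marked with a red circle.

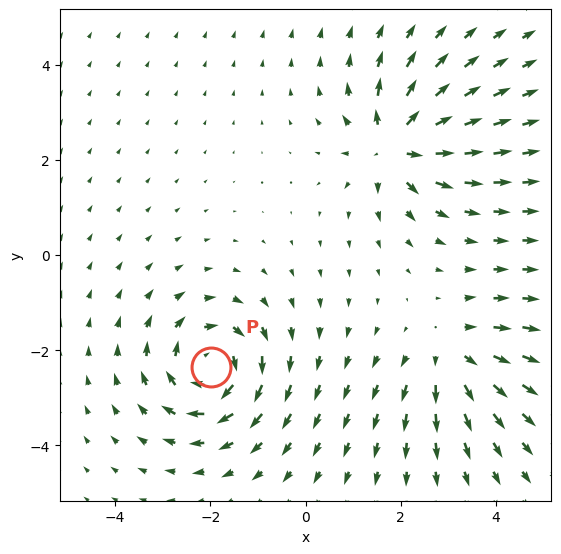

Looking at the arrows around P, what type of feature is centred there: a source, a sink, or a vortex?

vortex

At P (-2.0, -2.4) the arrows circulate clockwise. Divergence ≈0, curl about -6 — near-zero divergence with nonzero curl is a vortex.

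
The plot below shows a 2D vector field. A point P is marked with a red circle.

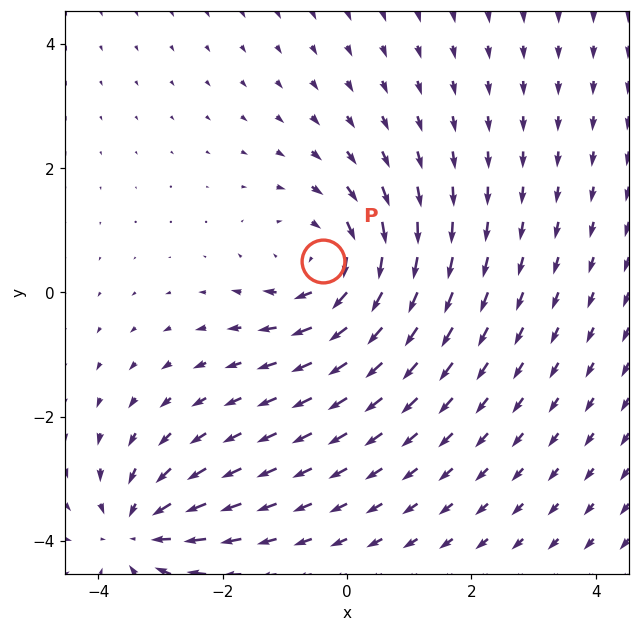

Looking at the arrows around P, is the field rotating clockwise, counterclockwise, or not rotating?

clockwise

Near P at (-0.4, 0.5) the arrows circulate clockwise. The curl (z-component) there is about -4; negative curl means clockwise rotation.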